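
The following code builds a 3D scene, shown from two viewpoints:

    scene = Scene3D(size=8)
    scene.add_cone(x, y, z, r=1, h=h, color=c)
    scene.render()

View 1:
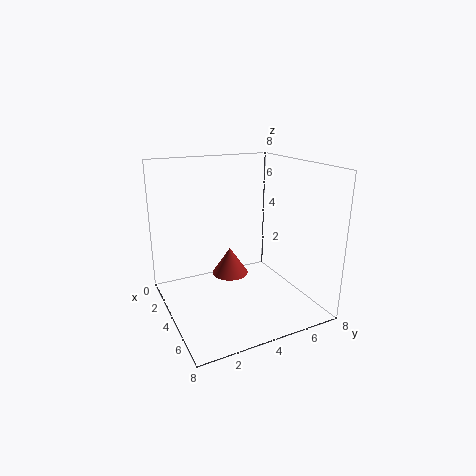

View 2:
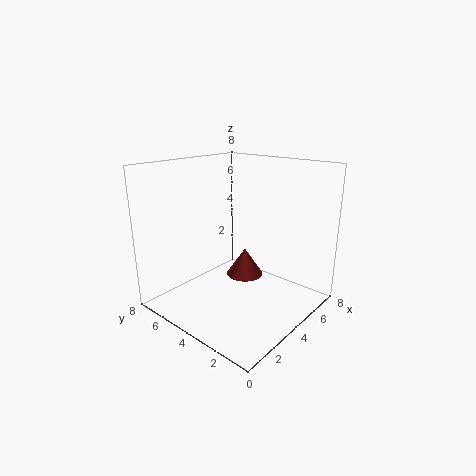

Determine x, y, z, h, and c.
x = 4, y = 3.5, z = 2, h = 1.5, c = 'brown'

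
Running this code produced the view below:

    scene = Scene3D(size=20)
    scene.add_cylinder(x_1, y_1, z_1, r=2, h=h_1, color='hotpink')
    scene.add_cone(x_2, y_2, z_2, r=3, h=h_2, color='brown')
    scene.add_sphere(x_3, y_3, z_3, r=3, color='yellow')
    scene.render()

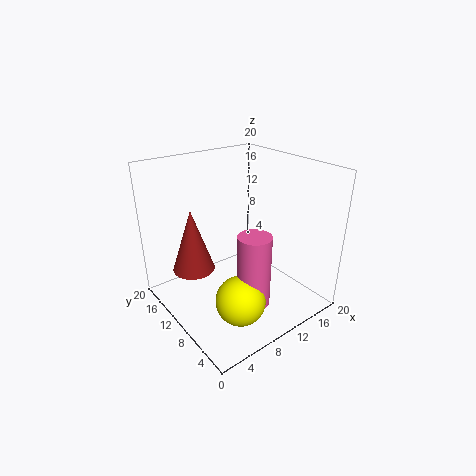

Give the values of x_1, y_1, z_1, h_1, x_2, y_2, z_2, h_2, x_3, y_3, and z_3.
x_1 = 7, y_1 = 3, z_1 = 5, h_1 = 9, x_2 = 5, y_2 = 14, z_2 = 5, h_2 = 9, x_3 = 5, y_3 = 3, z_3 = 6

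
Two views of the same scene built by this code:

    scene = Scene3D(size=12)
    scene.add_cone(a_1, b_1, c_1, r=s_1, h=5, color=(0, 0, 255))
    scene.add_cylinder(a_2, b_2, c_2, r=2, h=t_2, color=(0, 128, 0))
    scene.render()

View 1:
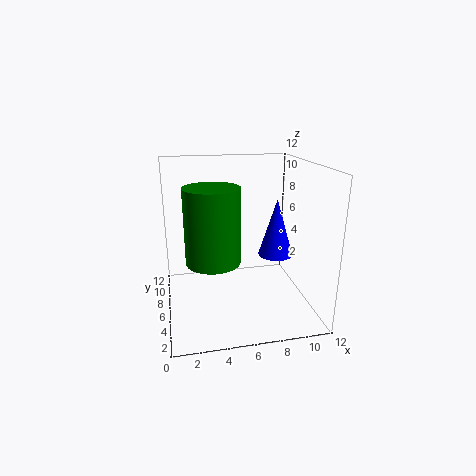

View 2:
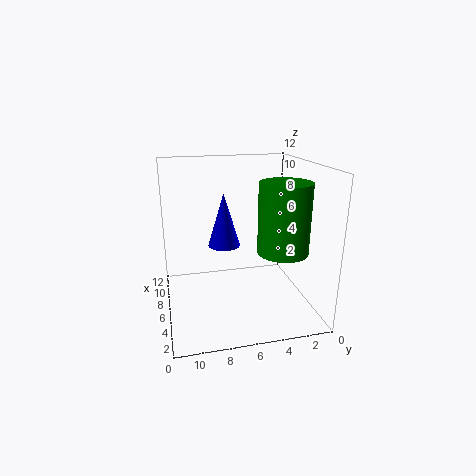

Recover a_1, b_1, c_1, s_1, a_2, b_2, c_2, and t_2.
a_1 = 9.5, b_1 = 6.5, c_1 = 4, s_1 = 1.5, a_2 = 3.5, b_2 = 3, c_2 = 5.5, t_2 = 5.5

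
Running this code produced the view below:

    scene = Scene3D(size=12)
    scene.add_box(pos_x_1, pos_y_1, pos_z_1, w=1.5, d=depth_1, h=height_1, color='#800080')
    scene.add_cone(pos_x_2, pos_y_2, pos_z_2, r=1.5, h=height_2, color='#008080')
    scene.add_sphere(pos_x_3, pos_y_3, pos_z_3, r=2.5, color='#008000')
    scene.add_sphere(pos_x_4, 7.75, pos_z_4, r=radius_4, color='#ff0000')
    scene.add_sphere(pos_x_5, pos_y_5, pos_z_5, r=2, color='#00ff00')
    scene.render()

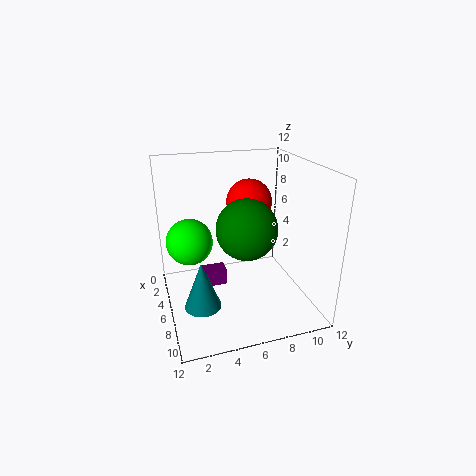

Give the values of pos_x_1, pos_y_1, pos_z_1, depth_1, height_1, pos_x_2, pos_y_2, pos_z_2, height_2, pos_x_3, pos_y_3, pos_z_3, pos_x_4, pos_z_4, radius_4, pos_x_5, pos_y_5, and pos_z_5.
pos_x_1 = 2.75
pos_y_1 = 3.25
pos_z_1 = 0.5
depth_1 = 2.25
height_1 = 1.5
pos_x_2 = 7.5
pos_y_2 = 2.5
pos_z_2 = 1
height_2 = 4
pos_x_3 = 6.75
pos_y_3 = 6.5
pos_z_3 = 7
pos_x_4 = 3.75
pos_z_4 = 8.25
radius_4 = 2
pos_x_5 = 4
pos_y_5 = 2.25
pos_z_5 = 5.25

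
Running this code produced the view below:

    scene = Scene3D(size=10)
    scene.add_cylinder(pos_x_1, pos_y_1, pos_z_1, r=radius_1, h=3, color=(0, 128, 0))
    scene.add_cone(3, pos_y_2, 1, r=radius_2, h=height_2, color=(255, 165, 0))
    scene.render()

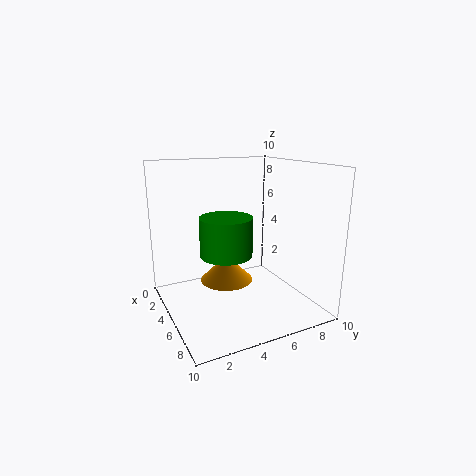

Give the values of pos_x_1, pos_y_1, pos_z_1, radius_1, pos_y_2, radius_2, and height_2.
pos_x_1 = 3
pos_y_1 = 5
pos_z_1 = 3
radius_1 = 2
pos_y_2 = 5
radius_2 = 2
height_2 = 2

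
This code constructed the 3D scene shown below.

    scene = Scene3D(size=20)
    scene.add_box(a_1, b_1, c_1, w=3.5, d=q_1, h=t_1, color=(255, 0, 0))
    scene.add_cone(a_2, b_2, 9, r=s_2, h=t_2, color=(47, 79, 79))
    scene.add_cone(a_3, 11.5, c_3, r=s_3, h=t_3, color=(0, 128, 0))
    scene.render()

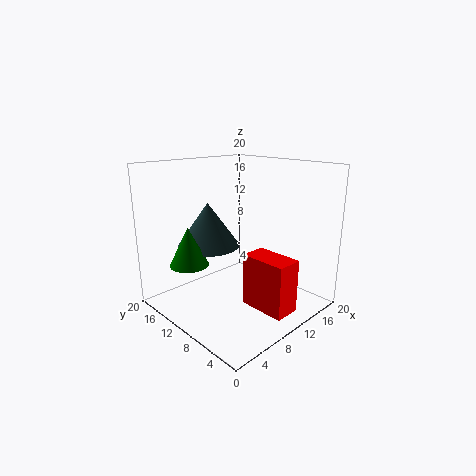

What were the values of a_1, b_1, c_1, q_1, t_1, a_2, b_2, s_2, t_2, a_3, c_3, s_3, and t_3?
a_1 = 8, b_1 = 0.75, c_1 = 2, q_1 = 6.25, t_1 = 7, a_2 = 7, b_2 = 12.75, s_2 = 4.25, t_2 = 6, a_3 = 2.75, c_3 = 7.75, s_3 = 2.5, t_3 = 5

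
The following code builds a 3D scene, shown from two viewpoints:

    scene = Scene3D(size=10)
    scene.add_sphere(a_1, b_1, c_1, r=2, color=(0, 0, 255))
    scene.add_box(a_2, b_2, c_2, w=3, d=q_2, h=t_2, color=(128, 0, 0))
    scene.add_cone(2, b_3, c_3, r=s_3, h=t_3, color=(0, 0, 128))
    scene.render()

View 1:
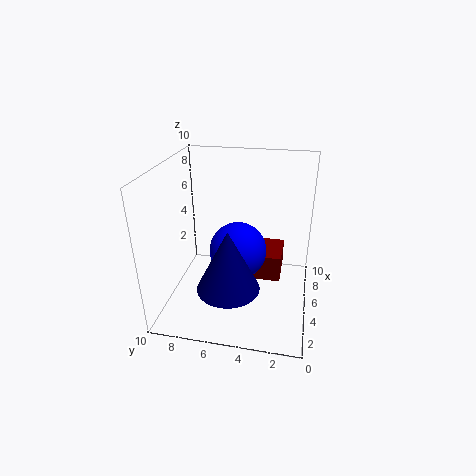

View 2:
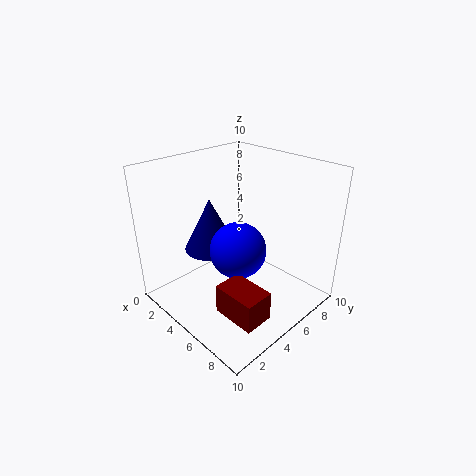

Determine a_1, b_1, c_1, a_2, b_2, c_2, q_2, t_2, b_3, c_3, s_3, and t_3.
a_1 = 5; b_1 = 5; c_1 = 4; a_2 = 6; b_2 = 2; c_2 = 1; q_2 = 2; t_2 = 2; b_3 = 5; c_3 = 3; s_3 = 2; t_3 = 4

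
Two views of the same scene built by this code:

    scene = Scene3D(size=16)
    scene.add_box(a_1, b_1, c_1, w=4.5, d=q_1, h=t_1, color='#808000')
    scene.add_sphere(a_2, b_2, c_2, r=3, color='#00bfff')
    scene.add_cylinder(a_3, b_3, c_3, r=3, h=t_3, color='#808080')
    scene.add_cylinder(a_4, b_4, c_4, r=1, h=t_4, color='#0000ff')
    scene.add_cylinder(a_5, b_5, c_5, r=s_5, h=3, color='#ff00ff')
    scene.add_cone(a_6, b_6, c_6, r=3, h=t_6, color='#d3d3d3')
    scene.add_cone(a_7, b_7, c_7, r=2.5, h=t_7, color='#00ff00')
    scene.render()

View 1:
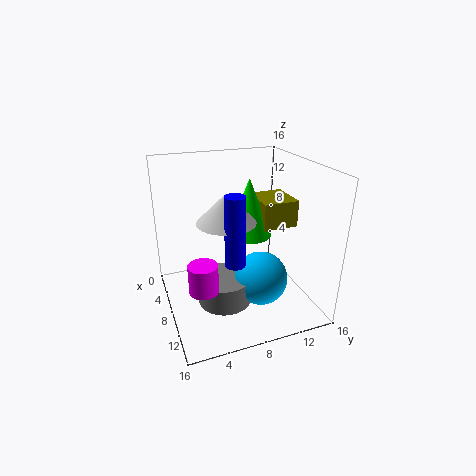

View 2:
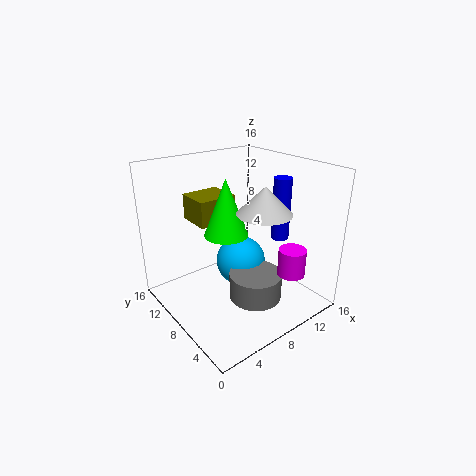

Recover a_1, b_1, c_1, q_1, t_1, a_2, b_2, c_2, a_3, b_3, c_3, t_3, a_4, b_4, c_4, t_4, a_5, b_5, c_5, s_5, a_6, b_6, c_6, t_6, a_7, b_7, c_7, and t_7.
a_1 = 5; b_1 = 10.5; c_1 = 9; q_1 = 4; t_1 = 3; a_2 = 10; b_2 = 10; c_2 = 3.5; a_3 = 9; b_3 = 6; c_3 = 1; t_3 = 3; a_4 = 12.5; b_4 = 6; c_4 = 7.5; t_4 = 7; a_5 = 11.5; b_5 = 3; c_5 = 4.5; s_5 = 1.5; a_6 = 10; b_6 = 6; c_6 = 11; t_6 = 3; a_7 = 7.5; b_7 = 9.5; c_7 = 8; t_7 = 6.5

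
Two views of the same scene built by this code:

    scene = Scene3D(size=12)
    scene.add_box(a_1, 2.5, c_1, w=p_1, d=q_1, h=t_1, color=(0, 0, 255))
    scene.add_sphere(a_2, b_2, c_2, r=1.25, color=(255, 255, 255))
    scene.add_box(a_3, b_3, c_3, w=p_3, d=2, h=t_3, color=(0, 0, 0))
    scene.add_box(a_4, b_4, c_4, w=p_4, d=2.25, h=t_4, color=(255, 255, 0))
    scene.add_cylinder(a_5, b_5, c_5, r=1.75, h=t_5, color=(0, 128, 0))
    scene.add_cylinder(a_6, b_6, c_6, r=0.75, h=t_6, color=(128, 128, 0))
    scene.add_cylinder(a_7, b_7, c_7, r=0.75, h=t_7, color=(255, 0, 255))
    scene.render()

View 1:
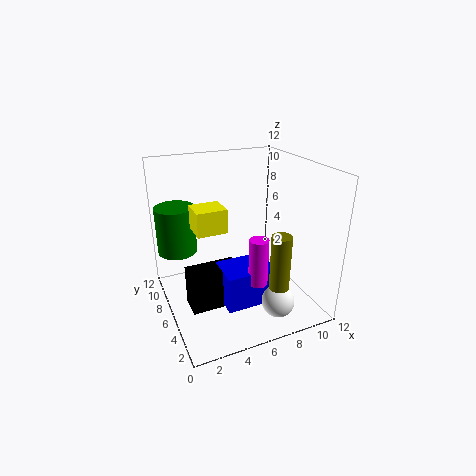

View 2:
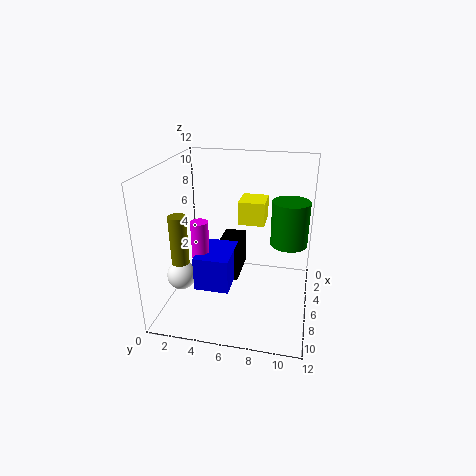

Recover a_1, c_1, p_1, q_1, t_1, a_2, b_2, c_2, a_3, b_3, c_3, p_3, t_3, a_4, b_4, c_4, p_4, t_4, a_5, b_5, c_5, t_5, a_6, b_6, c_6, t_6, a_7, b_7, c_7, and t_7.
a_1 = 3.75; c_1 = 1.5; p_1 = 4; q_1 = 3; t_1 = 3; a_2 = 7.25; b_2 = 1.25; c_2 = 2.5; a_3 = 1.25; b_3 = 3.75; c_3 = 1.25; p_3 = 4; t_3 = 3.25; a_4 = 2.5; b_4 = 5.75; c_4 = 6.75; p_4 = 2.5; t_4 = 2; a_5 = 1.75; b_5 = 10; c_5 = 3.75; t_5 = 4.25; a_6 = 7.25; b_6 = 1.25; c_6 = 3.75; t_6 = 4.25; a_7 = 6.25; b_7 = 2.75; c_7 = 3.5; t_7 = 3.75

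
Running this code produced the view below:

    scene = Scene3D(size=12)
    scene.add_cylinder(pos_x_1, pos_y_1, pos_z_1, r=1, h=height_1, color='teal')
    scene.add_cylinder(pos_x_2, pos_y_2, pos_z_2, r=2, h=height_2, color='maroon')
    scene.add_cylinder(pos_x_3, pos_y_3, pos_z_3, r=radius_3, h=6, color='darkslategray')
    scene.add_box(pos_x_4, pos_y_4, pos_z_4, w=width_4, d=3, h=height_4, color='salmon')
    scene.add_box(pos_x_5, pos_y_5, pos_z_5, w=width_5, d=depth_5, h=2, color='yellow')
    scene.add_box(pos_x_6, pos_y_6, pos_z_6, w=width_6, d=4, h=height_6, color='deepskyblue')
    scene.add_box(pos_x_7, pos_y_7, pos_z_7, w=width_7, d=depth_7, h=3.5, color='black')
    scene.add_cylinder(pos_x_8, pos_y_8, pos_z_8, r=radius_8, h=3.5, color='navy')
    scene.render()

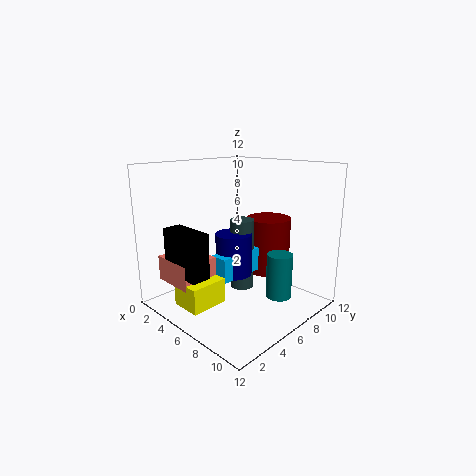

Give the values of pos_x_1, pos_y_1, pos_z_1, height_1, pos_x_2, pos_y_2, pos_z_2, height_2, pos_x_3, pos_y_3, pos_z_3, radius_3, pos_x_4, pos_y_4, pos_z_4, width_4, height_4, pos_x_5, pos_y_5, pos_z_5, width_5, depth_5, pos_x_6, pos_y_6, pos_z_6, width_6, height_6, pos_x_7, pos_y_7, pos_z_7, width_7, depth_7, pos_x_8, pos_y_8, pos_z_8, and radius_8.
pos_x_1 = 10, pos_y_1 = 6.5, pos_z_1 = 2, height_1 = 3.5, pos_x_2 = 6, pos_y_2 = 10, pos_z_2 = 2, height_2 = 5, pos_x_3 = 6, pos_y_3 = 6.5, pos_z_3 = 1.5, radius_3 = 1, pos_x_4 = 2.5, pos_y_4 = 0.5, pos_z_4 = 3, width_4 = 3.5, height_4 = 2, pos_x_5 = 4.5, pos_y_5 = 0.5, pos_z_5 = 1.5, width_5 = 2.5, depth_5 = 3, pos_x_6 = 5.5, pos_y_6 = 3.5, pos_z_6 = 3, width_6 = 1.5, height_6 = 2, pos_x_7 = 3.5, pos_y_7 = 0.5, pos_z_7 = 4, width_7 = 3.5, depth_7 = 1.5, pos_x_8 = 6, pos_y_8 = 5.5, pos_z_8 = 3, radius_8 = 1.5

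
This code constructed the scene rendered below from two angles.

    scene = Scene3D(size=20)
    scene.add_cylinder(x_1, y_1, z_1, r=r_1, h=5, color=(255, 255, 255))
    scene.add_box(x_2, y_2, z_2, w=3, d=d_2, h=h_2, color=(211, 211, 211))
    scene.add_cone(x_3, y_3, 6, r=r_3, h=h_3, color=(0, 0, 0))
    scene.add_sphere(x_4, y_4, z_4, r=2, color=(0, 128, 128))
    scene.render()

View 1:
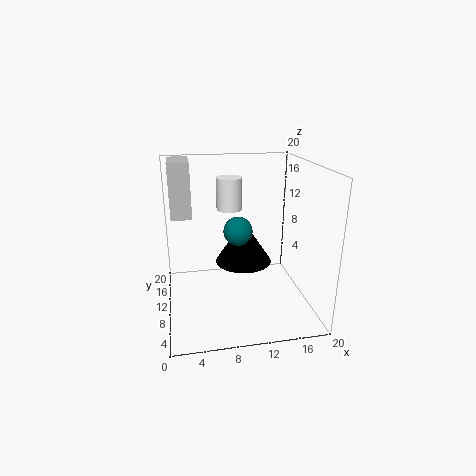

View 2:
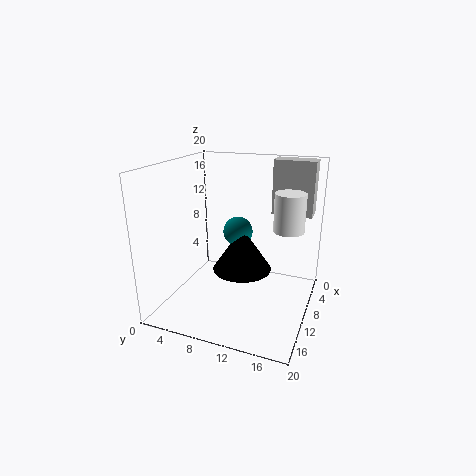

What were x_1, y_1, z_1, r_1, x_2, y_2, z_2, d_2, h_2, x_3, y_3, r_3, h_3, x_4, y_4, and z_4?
x_1 = 10
y_1 = 17
z_1 = 12
r_1 = 2
x_2 = 1
y_2 = 13
z_2 = 12
d_2 = 6
h_2 = 8
x_3 = 11
y_3 = 11
r_3 = 4
h_3 = 6
x_4 = 10
y_4 = 10
z_4 = 11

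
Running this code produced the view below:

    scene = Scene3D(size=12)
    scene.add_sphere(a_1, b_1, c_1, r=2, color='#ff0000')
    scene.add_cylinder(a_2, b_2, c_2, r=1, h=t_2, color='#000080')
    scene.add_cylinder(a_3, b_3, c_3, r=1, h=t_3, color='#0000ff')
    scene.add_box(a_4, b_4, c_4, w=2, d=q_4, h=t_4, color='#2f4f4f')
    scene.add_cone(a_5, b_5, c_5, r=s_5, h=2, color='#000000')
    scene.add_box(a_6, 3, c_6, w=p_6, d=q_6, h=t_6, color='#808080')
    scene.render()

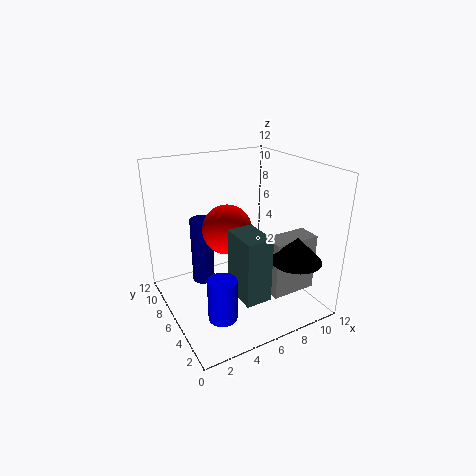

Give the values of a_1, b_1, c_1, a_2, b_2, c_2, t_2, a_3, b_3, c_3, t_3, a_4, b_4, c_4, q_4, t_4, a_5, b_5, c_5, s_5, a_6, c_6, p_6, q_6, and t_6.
a_1 = 5
b_1 = 6
c_1 = 7
a_2 = 4
b_2 = 9
c_2 = 1
t_2 = 6
a_3 = 2
b_3 = 1
c_3 = 3
t_3 = 3
a_4 = 4
b_4 = 1
c_4 = 3
q_4 = 3
t_4 = 5
a_5 = 9
b_5 = 2
c_5 = 5
s_5 = 2
a_6 = 8
c_6 = 1
p_6 = 4
q_6 = 2
t_6 = 5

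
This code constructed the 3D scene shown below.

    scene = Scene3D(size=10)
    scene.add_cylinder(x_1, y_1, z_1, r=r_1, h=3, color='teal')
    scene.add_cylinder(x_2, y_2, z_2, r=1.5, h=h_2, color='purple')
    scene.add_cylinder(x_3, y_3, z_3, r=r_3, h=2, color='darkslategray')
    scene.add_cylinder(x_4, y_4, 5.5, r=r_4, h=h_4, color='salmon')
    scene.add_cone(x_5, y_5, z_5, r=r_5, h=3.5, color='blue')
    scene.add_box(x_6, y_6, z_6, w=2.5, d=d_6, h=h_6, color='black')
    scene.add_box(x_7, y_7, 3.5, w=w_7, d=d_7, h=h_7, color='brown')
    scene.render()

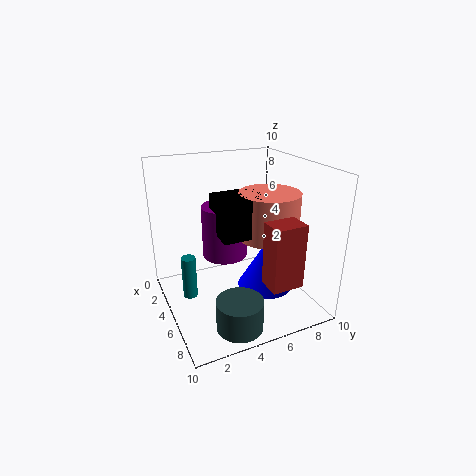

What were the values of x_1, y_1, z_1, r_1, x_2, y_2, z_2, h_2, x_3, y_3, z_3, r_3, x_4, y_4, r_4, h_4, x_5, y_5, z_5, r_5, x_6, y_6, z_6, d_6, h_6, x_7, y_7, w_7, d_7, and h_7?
x_1 = 4.5, y_1 = 1.5, z_1 = 1, r_1 = 0.5, x_2 = 5, y_2 = 4, z_2 = 4, h_2 = 3.5, x_3 = 8.5, y_3 = 3.5, z_3 = 0.5, r_3 = 1.5, x_4 = 6.5, y_4 = 6.5, r_4 = 2, h_4 = 3, x_5 = 5.5, y_5 = 7, z_5 = 1, r_5 = 2, x_6 = 5, y_6 = 3, z_6 = 6, d_6 = 3, h_6 = 2.5, x_7 = 8.5, y_7 = 5, w_7 = 1.5, d_7 = 2, h_7 = 4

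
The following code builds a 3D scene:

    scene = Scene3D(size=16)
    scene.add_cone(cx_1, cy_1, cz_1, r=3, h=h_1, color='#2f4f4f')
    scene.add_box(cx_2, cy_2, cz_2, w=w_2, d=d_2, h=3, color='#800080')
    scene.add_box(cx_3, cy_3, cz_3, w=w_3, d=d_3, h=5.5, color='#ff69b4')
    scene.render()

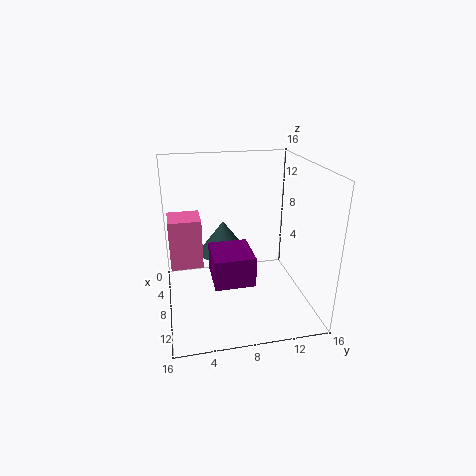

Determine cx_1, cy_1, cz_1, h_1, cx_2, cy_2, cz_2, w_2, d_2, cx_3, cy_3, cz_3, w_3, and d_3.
cx_1 = 4
cy_1 = 7
cz_1 = 4.5
h_1 = 4
cx_2 = 9.5
cy_2 = 4.5
cz_2 = 5.5
w_2 = 4.5
d_2 = 4
cx_3 = 5
cy_3 = 0.5
cz_3 = 5
w_3 = 3.5
d_3 = 3.5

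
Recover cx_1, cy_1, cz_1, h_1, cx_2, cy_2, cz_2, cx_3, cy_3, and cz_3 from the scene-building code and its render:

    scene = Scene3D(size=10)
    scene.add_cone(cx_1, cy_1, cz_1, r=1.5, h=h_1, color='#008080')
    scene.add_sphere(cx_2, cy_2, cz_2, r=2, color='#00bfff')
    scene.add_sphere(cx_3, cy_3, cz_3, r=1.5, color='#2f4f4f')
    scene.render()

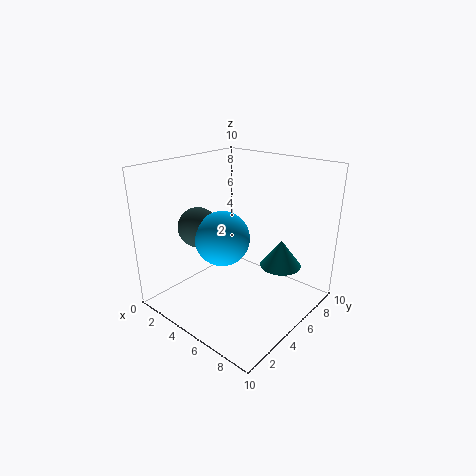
cx_1 = 7, cy_1 = 7.5, cz_1 = 2.5, h_1 = 2, cx_2 = 3.5, cy_2 = 5, cz_2 = 4.5, cx_3 = 1.5, cy_3 = 4.5, cz_3 = 5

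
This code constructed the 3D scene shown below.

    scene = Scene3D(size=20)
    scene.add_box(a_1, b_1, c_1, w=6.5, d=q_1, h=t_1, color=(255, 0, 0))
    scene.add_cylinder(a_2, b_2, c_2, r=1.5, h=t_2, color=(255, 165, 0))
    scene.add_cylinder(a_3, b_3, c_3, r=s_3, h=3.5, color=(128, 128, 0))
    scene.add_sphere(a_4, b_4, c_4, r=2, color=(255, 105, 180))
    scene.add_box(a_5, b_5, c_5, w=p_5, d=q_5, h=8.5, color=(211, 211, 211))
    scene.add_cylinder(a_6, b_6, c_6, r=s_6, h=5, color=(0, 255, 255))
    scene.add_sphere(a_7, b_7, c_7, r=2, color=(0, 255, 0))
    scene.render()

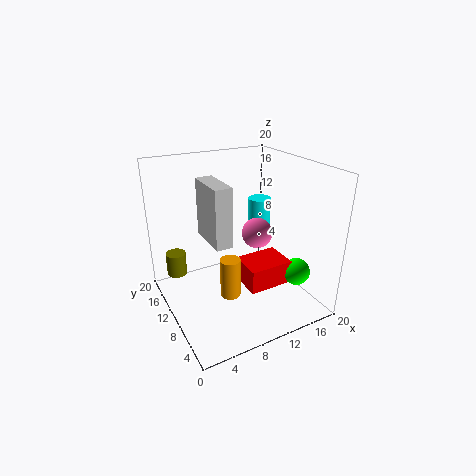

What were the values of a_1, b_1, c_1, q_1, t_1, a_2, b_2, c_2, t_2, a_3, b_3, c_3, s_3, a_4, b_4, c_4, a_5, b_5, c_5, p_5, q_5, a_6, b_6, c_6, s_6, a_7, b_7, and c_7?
a_1 = 10.5; b_1 = 6.5; c_1 = 2.5; q_1 = 5; t_1 = 3.5; a_2 = 9; b_2 = 10.5; c_2 = 0.5; t_2 = 6; a_3 = 3; b_3 = 17; c_3 = 2.5; s_3 = 1.5; a_4 = 11.5; b_4 = 7.5; c_4 = 11.5; a_5 = 6.5; b_5 = 9.5; c_5 = 9; p_5 = 2.5; q_5 = 6.5; a_6 = 13; b_6 = 9.5; c_6 = 10.5; s_6 = 1.5; a_7 = 18; b_7 = 6.5; c_7 = 4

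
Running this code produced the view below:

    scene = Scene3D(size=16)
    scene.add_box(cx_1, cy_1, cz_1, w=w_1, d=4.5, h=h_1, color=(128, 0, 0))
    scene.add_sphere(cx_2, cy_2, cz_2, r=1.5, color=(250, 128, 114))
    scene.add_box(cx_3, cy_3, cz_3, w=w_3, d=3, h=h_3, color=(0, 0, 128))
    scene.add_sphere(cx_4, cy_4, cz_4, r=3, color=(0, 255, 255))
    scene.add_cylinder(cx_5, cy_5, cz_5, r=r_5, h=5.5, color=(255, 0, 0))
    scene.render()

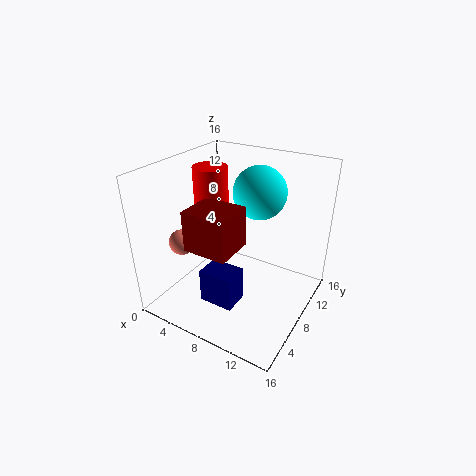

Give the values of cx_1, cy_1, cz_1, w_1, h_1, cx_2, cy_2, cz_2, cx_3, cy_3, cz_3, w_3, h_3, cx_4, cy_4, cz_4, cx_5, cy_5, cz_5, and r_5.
cx_1 = 4, cy_1 = 3.5, cz_1 = 7.5, w_1 = 5, h_1 = 4.5, cx_2 = 1.5, cy_2 = 6, cz_2 = 6.5, cx_3 = 5, cy_3 = 4.5, cz_3 = 0.5, w_3 = 4, h_3 = 4, cx_4 = 9, cy_4 = 11, cz_4 = 12.5, cx_5 = 3.5, cy_5 = 9.5, cz_5 = 9.5, r_5 = 2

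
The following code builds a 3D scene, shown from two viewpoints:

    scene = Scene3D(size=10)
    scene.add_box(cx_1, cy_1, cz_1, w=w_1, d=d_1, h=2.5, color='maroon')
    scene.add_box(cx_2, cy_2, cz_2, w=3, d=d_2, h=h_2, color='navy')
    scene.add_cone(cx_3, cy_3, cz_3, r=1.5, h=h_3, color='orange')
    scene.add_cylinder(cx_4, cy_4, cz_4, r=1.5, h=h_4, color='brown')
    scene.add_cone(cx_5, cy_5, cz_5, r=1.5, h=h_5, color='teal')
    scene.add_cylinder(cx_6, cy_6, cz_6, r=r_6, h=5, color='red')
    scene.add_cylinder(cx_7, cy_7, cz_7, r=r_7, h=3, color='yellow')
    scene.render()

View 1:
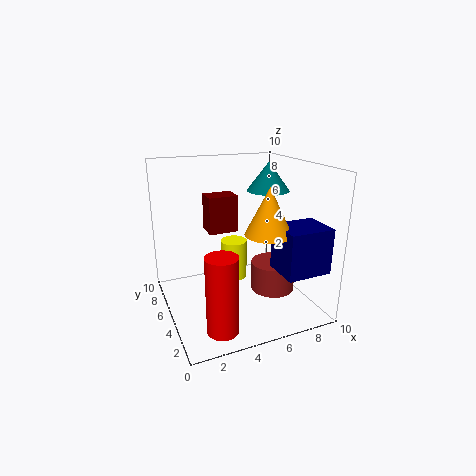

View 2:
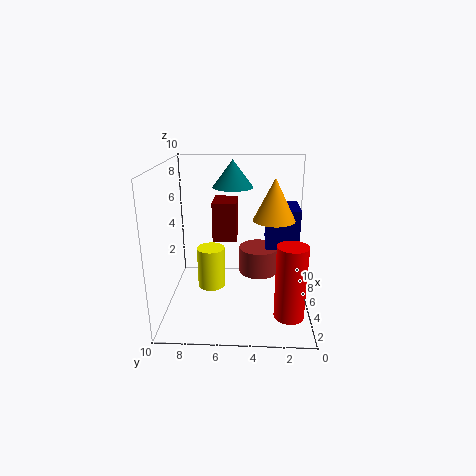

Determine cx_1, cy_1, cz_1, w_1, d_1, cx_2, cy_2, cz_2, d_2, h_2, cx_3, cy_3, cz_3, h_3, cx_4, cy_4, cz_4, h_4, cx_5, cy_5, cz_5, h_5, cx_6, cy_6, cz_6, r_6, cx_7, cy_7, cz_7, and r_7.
cx_1 = 3; cy_1 = 5; cz_1 = 5.5; w_1 = 2; d_1 = 1.5; cx_2 = 6.5; cy_2 = 0.5; cz_2 = 3.5; d_2 = 2.5; h_2 = 3; cx_3 = 6; cy_3 = 2.5; cz_3 = 6; h_3 = 3; cx_4 = 7; cy_4 = 3.5; cz_4 = 1.5; h_4 = 2; cx_5 = 7.5; cy_5 = 5.5; cz_5 = 8; h_5 = 2; cx_6 = 2.5; cy_6 = 1.5; cz_6 = 0.5; r_6 = 1; cx_7 = 5.5; cy_7 = 7; cz_7 = 1; r_7 = 1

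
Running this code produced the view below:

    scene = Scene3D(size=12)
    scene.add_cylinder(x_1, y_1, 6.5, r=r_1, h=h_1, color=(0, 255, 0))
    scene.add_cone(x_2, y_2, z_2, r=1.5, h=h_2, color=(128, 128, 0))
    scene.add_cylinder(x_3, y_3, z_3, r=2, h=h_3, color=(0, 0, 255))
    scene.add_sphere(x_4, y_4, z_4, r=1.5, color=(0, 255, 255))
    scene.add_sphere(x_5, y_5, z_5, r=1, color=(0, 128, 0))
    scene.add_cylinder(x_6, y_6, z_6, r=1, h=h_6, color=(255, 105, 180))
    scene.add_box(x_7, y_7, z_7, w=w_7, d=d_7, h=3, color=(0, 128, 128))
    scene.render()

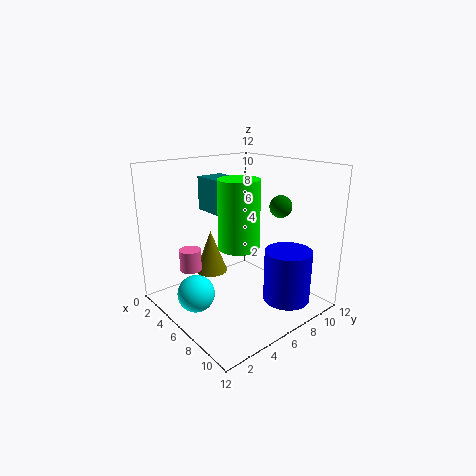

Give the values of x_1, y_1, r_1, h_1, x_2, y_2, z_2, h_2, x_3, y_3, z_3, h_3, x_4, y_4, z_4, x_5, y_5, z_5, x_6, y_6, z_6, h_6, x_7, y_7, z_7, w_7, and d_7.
x_1 = 8.5, y_1 = 4, r_1 = 1.5, h_1 = 5, x_2 = 2, y_2 = 6, z_2 = 1.5, h_2 = 4, x_3 = 9, y_3 = 9, z_3 = 0.5, h_3 = 4.5, x_4 = 5.5, y_4 = 2, z_4 = 2, x_5 = 6.5, y_5 = 10.5, z_5 = 8, x_6 = 1.5, y_6 = 4, z_6 = 2, h_6 = 2, x_7 = 1, y_7 = 5.5, z_7 = 7.5, w_7 = 4, d_7 = 2.5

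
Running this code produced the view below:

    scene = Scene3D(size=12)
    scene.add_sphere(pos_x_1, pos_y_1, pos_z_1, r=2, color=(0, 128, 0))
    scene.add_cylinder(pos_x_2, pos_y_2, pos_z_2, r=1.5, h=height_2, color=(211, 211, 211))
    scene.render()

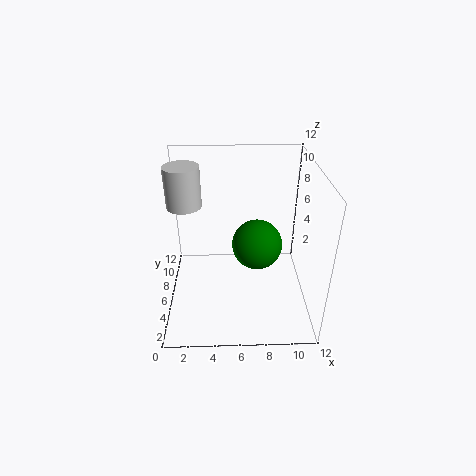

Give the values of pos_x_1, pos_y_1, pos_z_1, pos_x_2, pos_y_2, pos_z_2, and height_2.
pos_x_1 = 7.5; pos_y_1 = 5; pos_z_1 = 6; pos_x_2 = 1.5; pos_y_2 = 8; pos_z_2 = 8; height_2 = 3.5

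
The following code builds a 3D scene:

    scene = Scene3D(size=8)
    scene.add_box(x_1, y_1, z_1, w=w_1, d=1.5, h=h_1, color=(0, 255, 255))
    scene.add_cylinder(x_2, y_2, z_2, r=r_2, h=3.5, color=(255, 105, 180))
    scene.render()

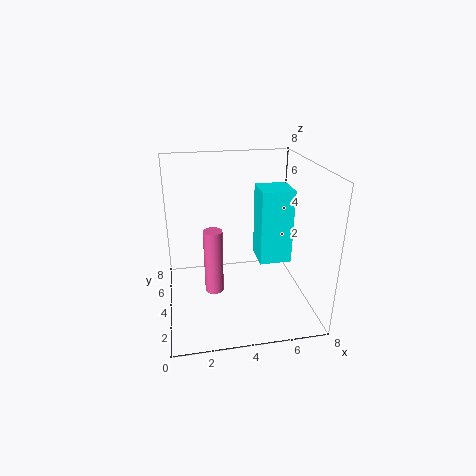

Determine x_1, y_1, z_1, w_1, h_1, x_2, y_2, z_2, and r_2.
x_1 = 4.5; y_1 = 1; z_1 = 4; w_1 = 1.5; h_1 = 3.5; x_2 = 2.5; y_2 = 3; z_2 = 1.5; r_2 = 0.5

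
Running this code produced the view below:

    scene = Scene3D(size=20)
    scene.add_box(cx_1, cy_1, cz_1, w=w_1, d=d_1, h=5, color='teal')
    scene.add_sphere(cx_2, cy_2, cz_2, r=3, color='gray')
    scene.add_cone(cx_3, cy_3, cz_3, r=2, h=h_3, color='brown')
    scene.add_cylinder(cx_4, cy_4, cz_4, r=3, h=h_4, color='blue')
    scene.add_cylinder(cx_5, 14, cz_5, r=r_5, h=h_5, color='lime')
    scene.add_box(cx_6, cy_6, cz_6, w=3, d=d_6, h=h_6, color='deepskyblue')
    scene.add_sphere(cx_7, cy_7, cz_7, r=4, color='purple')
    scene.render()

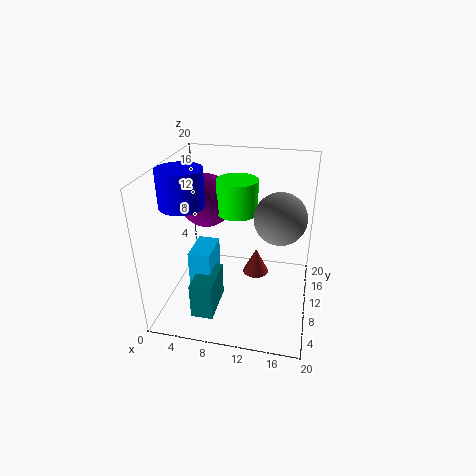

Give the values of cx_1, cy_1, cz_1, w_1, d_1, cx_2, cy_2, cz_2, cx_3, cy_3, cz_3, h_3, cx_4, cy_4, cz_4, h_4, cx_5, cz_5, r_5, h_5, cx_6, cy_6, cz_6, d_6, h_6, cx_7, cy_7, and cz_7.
cx_1 = 5; cy_1 = 3; cz_1 = 1; w_1 = 3; d_1 = 6; cx_2 = 16; cy_2 = 5; cz_2 = 16; cx_3 = 12; cy_3 = 14; cz_3 = 2; h_3 = 4; cx_4 = 3; cy_4 = 8; cz_4 = 15; h_4 = 5; cx_5 = 9; cz_5 = 12; r_5 = 3; h_5 = 5; cx_6 = 4; cy_6 = 6; cz_6 = 2; d_6 = 5; h_6 = 7; cx_7 = 4; cy_7 = 15; cz_7 = 13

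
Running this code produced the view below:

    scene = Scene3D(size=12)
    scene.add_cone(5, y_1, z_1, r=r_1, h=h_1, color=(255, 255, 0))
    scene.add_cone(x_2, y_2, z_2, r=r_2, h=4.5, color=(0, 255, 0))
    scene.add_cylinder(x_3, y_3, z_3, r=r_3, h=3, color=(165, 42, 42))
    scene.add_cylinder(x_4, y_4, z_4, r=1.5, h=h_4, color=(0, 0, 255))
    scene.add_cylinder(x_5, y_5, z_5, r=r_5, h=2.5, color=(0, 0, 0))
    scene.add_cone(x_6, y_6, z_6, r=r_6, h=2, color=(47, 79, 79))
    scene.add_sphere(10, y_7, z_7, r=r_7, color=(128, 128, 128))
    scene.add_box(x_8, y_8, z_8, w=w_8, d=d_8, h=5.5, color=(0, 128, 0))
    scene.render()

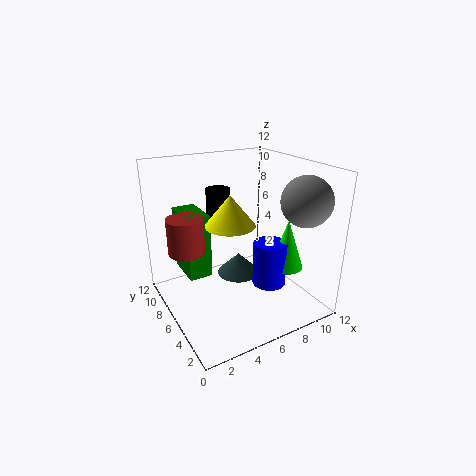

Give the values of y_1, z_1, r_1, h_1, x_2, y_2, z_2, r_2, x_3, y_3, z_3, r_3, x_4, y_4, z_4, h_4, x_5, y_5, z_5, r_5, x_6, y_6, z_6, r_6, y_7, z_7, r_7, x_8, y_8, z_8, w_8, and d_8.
y_1 = 5.5; z_1 = 7.5; r_1 = 2; h_1 = 2.5; x_2 = 10.5; y_2 = 5; z_2 = 2.5; r_2 = 1.5; x_3 = 2; y_3 = 7.5; z_3 = 5; r_3 = 1.5; x_4 = 9; y_4 = 5.5; z_4 = 1; h_4 = 4; x_5 = 5; y_5 = 7.5; z_5 = 7.5; r_5 = 1; x_6 = 7.5; y_6 = 8.5; z_6 = 1; r_6 = 2; y_7 = 2.5; z_7 = 9.5; r_7 = 2; x_8 = 2; y_8 = 7; z_8 = 2.5; w_8 = 2; d_8 = 3.5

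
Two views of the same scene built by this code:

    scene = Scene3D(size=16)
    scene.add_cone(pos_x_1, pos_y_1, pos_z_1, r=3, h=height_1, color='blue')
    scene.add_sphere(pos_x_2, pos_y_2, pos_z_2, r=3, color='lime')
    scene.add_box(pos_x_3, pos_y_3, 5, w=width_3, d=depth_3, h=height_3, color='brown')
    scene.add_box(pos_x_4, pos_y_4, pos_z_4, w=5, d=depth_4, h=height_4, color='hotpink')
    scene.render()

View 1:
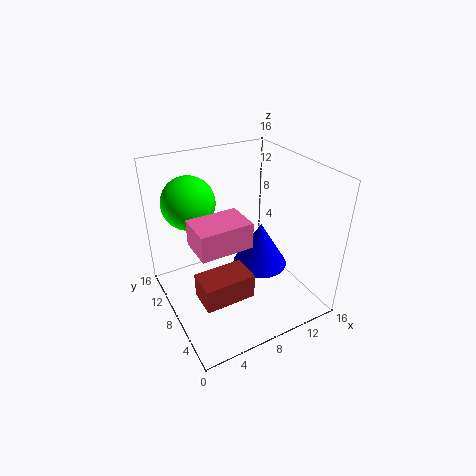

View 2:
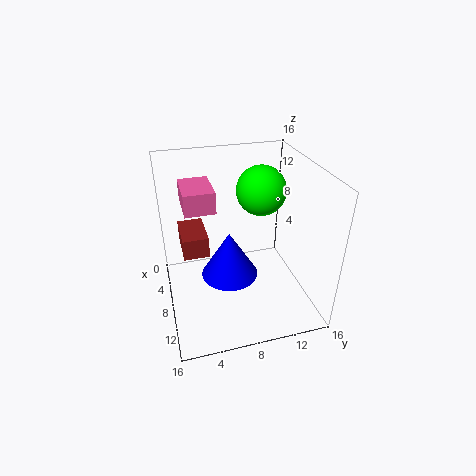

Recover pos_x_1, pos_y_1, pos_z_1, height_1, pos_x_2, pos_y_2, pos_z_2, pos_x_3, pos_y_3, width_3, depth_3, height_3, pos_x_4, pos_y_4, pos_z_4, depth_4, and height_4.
pos_x_1 = 10, pos_y_1 = 6.5, pos_z_1 = 5, height_1 = 5, pos_x_2 = 4, pos_y_2 = 12, pos_z_2 = 11.5, pos_x_3 = 1.5, pos_y_3 = 2, width_3 = 5, depth_3 = 3, height_3 = 2.5, pos_x_4 = 1.5, pos_y_4 = 2.5, pos_z_4 = 10.5, depth_4 = 3.5, height_4 = 2.5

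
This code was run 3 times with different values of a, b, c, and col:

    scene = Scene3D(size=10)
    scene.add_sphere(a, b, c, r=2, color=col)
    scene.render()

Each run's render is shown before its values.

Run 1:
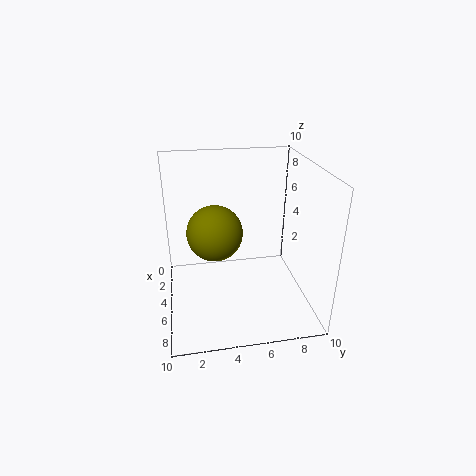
a = 4, b = 3.5, c = 5, col = 'olive'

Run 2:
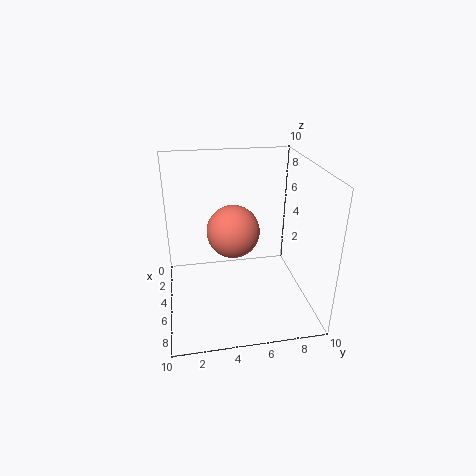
a = 3, b = 5, c = 4.5, col = 'salmon'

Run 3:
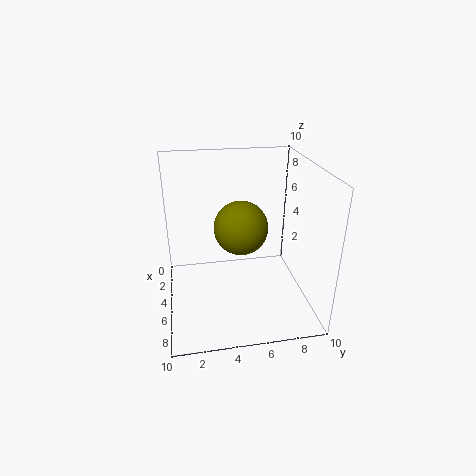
a = 3.5, b = 5.5, c = 5, col = 'olive'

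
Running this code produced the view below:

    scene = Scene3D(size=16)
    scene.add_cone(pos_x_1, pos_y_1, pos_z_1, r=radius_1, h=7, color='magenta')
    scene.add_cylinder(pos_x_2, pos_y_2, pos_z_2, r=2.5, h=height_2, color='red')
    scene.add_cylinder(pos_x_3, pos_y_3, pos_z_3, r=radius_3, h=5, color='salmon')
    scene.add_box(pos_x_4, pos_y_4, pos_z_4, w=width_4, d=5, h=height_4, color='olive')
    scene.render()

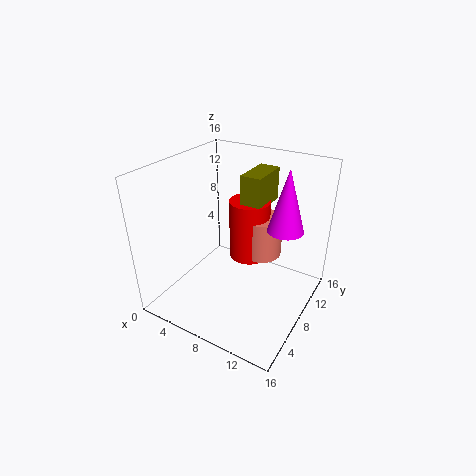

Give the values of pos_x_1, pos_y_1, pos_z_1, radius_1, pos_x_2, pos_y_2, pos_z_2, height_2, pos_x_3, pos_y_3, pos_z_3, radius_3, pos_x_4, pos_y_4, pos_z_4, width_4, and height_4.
pos_x_1 = 12.5
pos_y_1 = 10.5
pos_z_1 = 9
radius_1 = 2
pos_x_2 = 7
pos_y_2 = 12.5
pos_z_2 = 3
height_2 = 7.5
pos_x_3 = 8.5
pos_y_3 = 13
pos_z_3 = 3.5
radius_3 = 2.5
pos_x_4 = 6.5
pos_y_4 = 11
pos_z_4 = 10
width_4 = 2.5
height_4 = 4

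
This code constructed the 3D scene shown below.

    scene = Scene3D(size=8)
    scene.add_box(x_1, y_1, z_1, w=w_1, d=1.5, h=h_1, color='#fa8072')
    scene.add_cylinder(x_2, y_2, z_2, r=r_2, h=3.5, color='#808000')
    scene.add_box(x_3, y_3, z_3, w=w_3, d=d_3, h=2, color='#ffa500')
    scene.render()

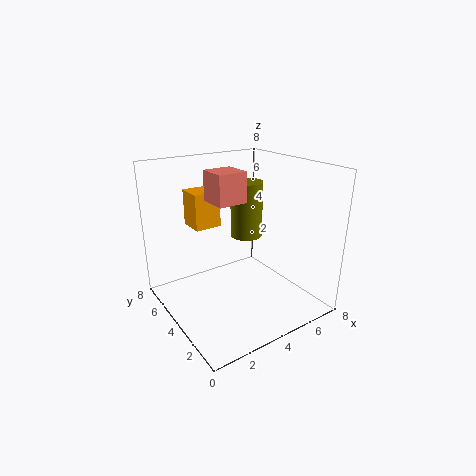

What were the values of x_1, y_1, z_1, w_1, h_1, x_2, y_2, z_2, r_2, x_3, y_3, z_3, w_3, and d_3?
x_1 = 2
y_1 = 2.5
z_1 = 6.5
w_1 = 1.5
h_1 = 1.5
x_2 = 6
y_2 = 6
z_2 = 3
r_2 = 1
x_3 = 2
y_3 = 5
z_3 = 4.5
w_3 = 1.5
d_3 = 1.5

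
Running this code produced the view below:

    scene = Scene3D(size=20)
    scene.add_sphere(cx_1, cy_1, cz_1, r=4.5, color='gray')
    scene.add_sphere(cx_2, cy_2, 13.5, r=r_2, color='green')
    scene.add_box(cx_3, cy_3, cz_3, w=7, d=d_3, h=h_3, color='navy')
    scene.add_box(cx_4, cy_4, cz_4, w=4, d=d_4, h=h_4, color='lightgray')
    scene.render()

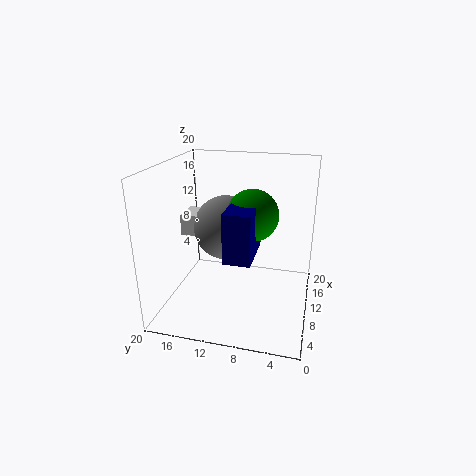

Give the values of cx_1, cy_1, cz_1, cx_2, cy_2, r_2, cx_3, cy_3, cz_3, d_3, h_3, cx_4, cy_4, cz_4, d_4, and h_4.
cx_1 = 11; cy_1 = 12; cz_1 = 11; cx_2 = 10; cy_2 = 8; r_2 = 3.5; cx_3 = 4; cy_3 = 7; cz_3 = 9; d_3 = 3.5; h_3 = 6.5; cx_4 = 9; cy_4 = 14.5; cz_4 = 10; d_4 = 3.5; h_4 = 3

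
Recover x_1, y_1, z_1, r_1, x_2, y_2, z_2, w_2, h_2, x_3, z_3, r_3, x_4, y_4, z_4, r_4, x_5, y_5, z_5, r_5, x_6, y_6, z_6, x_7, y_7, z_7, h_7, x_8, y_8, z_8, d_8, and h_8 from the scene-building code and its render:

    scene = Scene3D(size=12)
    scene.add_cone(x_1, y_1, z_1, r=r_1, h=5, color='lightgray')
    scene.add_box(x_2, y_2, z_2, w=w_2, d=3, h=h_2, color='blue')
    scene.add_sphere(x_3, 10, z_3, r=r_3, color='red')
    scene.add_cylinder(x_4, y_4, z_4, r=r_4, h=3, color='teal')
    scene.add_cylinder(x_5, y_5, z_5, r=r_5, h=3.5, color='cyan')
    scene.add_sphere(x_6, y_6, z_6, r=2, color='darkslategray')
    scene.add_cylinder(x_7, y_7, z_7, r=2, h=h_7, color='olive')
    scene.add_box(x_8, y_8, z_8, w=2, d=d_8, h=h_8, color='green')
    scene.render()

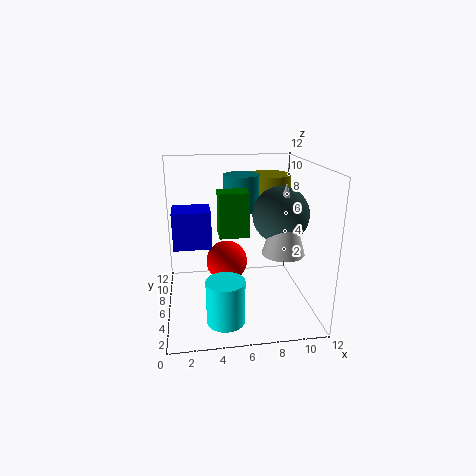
x_1 = 8.5; y_1 = 1.5; z_1 = 6.5; r_1 = 1.5; x_2 = 0.5; y_2 = 8.5; z_2 = 4; w_2 = 3.5; h_2 = 3.5; x_3 = 5.5; z_3 = 2; r_3 = 2; x_4 = 6.5; y_4 = 7.5; z_4 = 8; r_4 = 1.5; x_5 = 4.5; y_5 = 2.5; z_5 = 0.5; r_5 = 1.5; x_6 = 8.5; y_6 = 2.5; z_6 = 9; x_7 = 9.5; y_7 = 10; z_7 = 8.5; h_7 = 2; x_8 = 4; y_8 = 1; z_8 = 8; d_8 = 1.5; h_8 = 3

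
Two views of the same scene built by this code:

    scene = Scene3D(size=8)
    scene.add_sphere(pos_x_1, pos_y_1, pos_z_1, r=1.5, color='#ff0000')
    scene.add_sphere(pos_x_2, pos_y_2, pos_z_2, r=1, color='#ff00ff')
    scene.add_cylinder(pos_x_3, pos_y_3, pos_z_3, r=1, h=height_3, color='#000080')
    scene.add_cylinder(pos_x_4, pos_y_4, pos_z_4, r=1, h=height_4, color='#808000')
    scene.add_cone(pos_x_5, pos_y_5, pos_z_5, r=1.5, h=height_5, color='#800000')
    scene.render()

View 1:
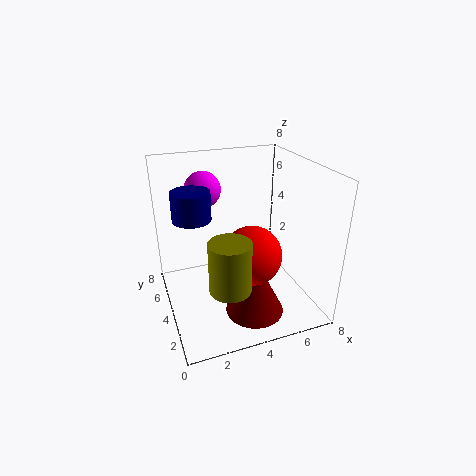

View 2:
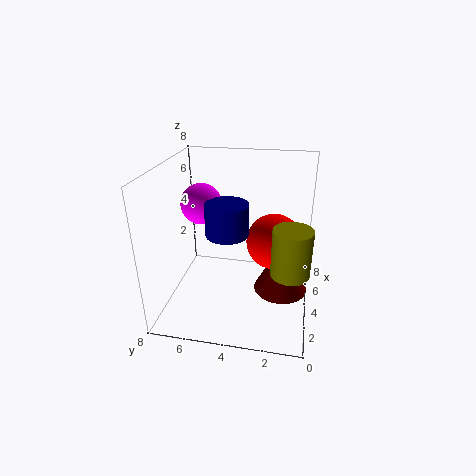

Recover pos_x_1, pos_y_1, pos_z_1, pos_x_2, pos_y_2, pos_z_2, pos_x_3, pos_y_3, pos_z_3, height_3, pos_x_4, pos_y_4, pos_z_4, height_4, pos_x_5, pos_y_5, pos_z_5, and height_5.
pos_x_1 = 4
pos_y_1 = 2
pos_z_1 = 4
pos_x_2 = 2.5
pos_y_2 = 5.5
pos_z_2 = 6.5
pos_x_3 = 1.5
pos_y_3 = 4
pos_z_3 = 5.5
height_3 = 1.5
pos_x_4 = 2.5
pos_y_4 = 1
pos_z_4 = 3
height_4 = 2.5
pos_x_5 = 4
pos_y_5 = 1.5
pos_z_5 = 1
height_5 = 3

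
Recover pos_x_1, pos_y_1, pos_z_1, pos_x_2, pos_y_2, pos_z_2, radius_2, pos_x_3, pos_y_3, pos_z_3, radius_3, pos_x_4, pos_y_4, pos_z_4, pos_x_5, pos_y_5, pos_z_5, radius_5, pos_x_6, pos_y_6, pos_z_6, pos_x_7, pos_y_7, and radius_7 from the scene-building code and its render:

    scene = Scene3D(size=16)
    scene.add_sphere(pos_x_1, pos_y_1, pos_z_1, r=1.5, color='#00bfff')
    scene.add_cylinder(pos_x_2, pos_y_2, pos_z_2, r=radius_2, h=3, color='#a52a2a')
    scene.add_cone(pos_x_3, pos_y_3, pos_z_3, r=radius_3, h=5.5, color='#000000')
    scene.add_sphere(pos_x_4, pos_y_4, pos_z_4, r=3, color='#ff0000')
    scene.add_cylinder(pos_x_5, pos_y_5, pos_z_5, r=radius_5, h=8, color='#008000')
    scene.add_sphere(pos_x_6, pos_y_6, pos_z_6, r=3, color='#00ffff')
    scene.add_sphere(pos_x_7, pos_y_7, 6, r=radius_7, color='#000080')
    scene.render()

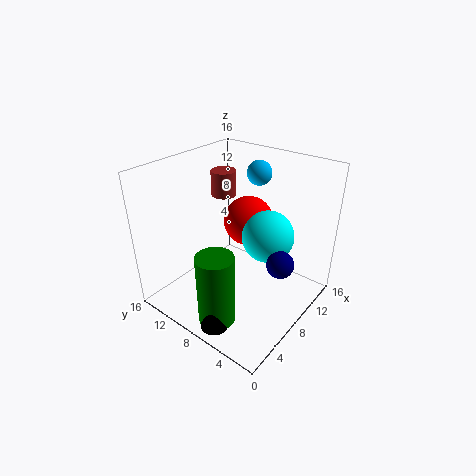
pos_x_1 = 14, pos_y_1 = 9.5, pos_z_1 = 13.5, pos_x_2 = 11, pos_y_2 = 12.5, pos_z_2 = 11, radius_2 = 1.5, pos_x_3 = 2, pos_y_3 = 6.5, pos_z_3 = 0.5, radius_3 = 1.5, pos_x_4 = 12, pos_y_4 = 9.5, pos_z_4 = 8, pos_x_5 = 3, pos_y_5 = 7, pos_z_5 = 0.5, radius_5 = 2, pos_x_6 = 11, pos_y_6 = 6, pos_z_6 = 7.5, pos_x_7 = 9, pos_y_7 = 3, radius_7 = 1.5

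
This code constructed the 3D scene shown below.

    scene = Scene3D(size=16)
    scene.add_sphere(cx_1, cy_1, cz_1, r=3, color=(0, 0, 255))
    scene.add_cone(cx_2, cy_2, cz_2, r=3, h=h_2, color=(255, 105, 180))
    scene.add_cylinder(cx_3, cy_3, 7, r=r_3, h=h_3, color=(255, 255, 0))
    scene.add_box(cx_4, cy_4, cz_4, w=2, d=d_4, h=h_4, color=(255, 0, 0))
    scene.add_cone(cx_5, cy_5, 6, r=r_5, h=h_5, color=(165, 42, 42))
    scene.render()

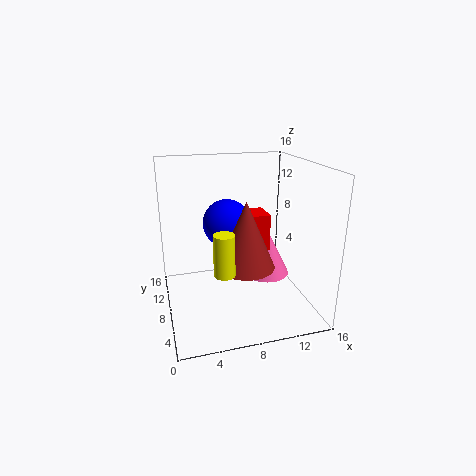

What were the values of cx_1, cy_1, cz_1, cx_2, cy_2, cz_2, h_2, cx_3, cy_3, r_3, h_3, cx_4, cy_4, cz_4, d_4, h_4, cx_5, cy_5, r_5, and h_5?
cx_1 = 8
cy_1 = 13
cz_1 = 8
cx_2 = 13
cy_2 = 12
cz_2 = 1
h_2 = 6
cx_3 = 5
cy_3 = 2
r_3 = 1
h_3 = 4
cx_4 = 9
cy_4 = 6
cz_4 = 7
d_4 = 3
h_4 = 4
cx_5 = 8
cy_5 = 5
r_5 = 3
h_5 = 7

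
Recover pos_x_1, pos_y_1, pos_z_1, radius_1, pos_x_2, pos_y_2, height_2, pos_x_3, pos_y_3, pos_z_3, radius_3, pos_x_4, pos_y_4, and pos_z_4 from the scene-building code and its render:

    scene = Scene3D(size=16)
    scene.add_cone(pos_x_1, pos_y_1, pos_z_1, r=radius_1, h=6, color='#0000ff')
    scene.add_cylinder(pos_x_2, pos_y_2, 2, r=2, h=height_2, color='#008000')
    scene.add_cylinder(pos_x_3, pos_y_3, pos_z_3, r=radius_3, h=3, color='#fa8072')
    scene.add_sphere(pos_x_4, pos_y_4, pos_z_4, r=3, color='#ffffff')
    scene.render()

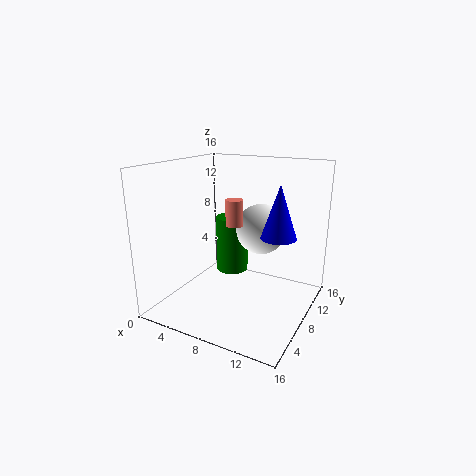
pos_x_1 = 12
pos_y_1 = 10
pos_z_1 = 8
radius_1 = 2
pos_x_2 = 5
pos_y_2 = 12
height_2 = 7
pos_x_3 = 7
pos_y_3 = 9
pos_z_3 = 9
radius_3 = 1
pos_x_4 = 9
pos_y_4 = 12
pos_z_4 = 8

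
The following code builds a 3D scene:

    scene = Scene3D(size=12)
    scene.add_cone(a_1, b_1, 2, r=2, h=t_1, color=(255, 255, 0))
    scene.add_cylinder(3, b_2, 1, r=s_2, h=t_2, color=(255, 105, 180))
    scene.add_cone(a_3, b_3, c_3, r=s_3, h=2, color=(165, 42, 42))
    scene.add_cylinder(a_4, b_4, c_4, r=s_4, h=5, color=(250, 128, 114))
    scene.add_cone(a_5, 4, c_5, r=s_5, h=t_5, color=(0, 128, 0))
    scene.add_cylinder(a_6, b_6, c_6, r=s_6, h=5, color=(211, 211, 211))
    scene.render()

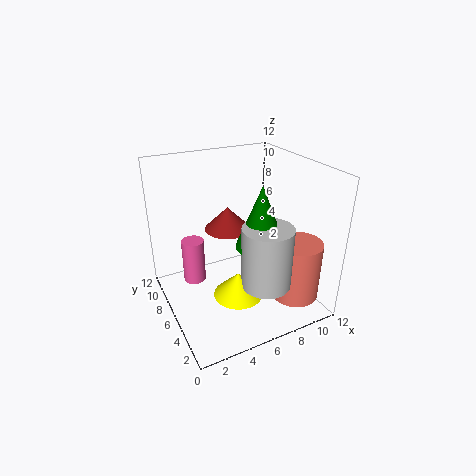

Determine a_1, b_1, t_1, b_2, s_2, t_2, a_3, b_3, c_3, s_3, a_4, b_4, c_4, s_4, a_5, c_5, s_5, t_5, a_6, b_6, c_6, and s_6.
a_1 = 5; b_1 = 4; t_1 = 2; b_2 = 9; s_2 = 1; t_2 = 4; a_3 = 6; b_3 = 8; c_3 = 6; s_3 = 2; a_4 = 10; b_4 = 3; c_4 = 1; s_4 = 2; a_5 = 7; c_5 = 6; s_5 = 2; t_5 = 5; a_6 = 7; b_6 = 3; c_6 = 3; s_6 = 2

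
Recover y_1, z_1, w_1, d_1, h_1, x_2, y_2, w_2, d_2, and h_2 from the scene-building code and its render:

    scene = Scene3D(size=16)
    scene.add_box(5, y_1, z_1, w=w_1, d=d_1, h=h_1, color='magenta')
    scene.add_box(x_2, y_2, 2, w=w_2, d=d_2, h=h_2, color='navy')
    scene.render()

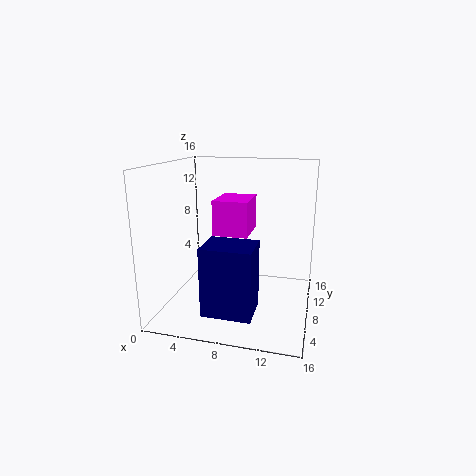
y_1 = 8, z_1 = 8, w_1 = 4, d_1 = 5, h_1 = 4, x_2 = 6, y_2 = 1, w_2 = 5, d_2 = 4, h_2 = 7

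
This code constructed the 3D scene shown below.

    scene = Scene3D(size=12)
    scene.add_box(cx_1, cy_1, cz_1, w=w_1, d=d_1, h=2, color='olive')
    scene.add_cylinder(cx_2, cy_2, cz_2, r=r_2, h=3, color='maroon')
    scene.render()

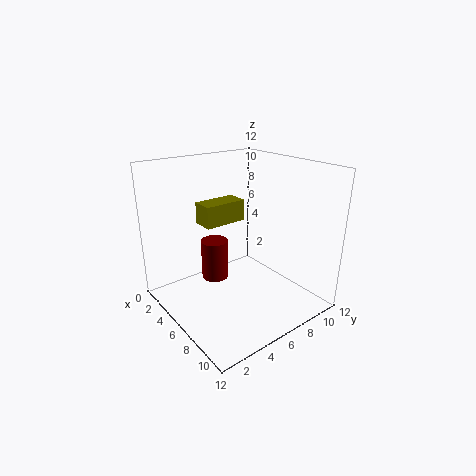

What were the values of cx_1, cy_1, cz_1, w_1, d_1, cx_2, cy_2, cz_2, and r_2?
cx_1 = 1, cy_1 = 5, cz_1 = 6, w_1 = 2, d_1 = 4, cx_2 = 7, cy_2 = 3, cz_2 = 4, r_2 = 1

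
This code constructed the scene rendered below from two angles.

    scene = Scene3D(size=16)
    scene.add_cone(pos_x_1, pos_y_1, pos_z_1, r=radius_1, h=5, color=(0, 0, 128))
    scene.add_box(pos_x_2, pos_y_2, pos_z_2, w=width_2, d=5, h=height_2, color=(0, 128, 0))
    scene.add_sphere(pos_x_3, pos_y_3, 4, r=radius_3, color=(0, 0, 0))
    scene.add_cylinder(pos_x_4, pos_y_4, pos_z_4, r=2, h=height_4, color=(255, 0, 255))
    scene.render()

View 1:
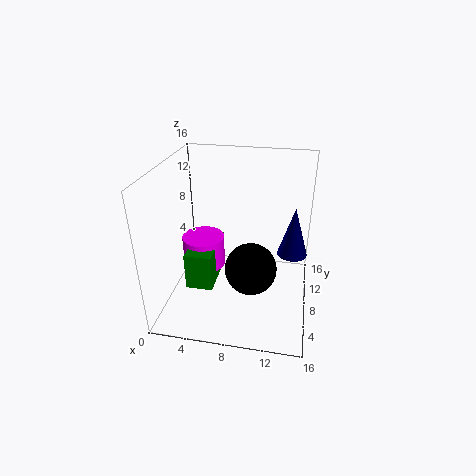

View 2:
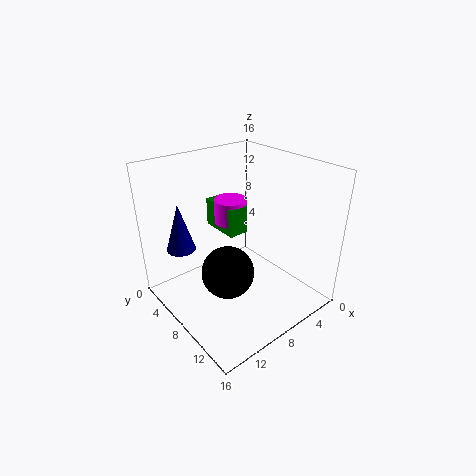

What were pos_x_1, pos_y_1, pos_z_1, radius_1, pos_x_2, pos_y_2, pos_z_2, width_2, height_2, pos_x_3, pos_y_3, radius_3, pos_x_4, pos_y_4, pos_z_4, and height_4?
pos_x_1 = 14
pos_y_1 = 6
pos_z_1 = 8
radius_1 = 1.5
pos_x_2 = 4.5
pos_y_2 = 0.5
pos_z_2 = 6.5
width_2 = 2.5
height_2 = 3.5
pos_x_3 = 9.5
pos_y_3 = 8
radius_3 = 3
pos_x_4 = 5.5
pos_y_4 = 3.5
pos_z_4 = 7.5
height_4 = 3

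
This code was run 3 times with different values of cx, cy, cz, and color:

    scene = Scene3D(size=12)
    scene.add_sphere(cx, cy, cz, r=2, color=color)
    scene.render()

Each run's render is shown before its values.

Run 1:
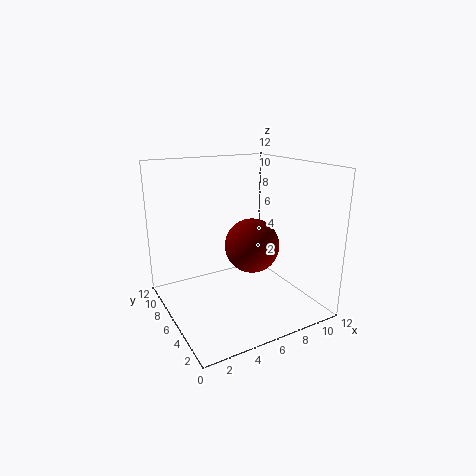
cx = 5.5, cy = 3, cz = 6.5, color = 'maroon'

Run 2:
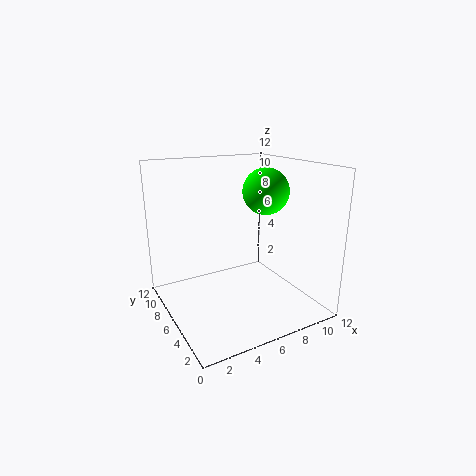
cx = 9, cy = 6.5, cz = 9.5, color = 'lime'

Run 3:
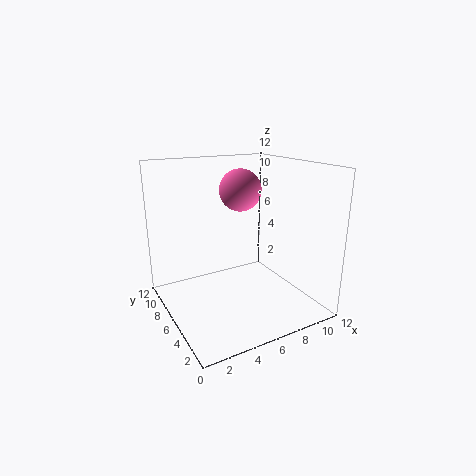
cx = 8.5, cy = 10, cz = 9, color = 'hotpink'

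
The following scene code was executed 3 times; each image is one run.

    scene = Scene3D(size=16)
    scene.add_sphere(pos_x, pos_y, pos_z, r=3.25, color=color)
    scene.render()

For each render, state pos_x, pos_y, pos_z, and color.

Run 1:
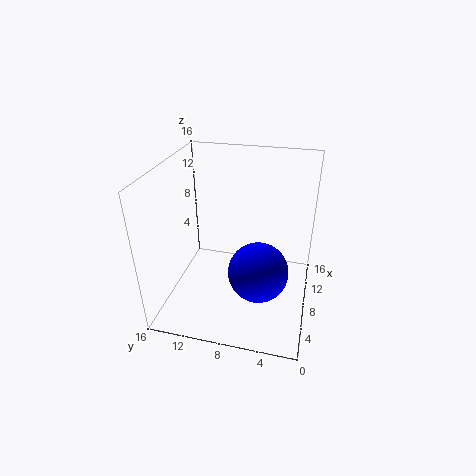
pos_x = 6; pos_y = 5.25; pos_z = 5.25; color = 'blue'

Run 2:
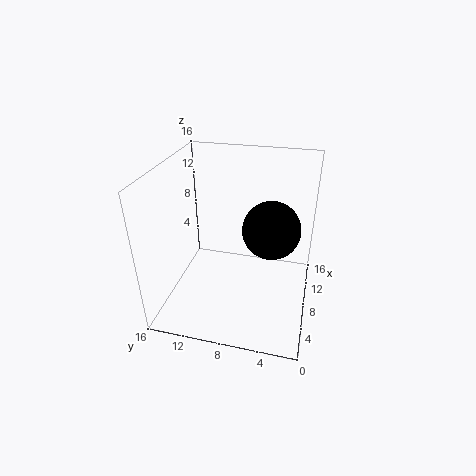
pos_x = 9.25; pos_y = 4.5; pos_z = 8.75; color = 'black'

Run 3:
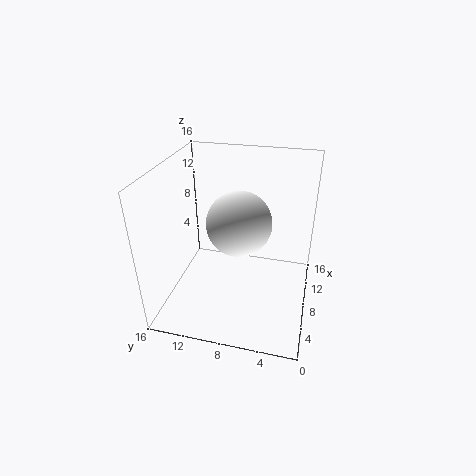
pos_x = 5.5; pos_y = 7.25; pos_z = 11.25; color = 'white'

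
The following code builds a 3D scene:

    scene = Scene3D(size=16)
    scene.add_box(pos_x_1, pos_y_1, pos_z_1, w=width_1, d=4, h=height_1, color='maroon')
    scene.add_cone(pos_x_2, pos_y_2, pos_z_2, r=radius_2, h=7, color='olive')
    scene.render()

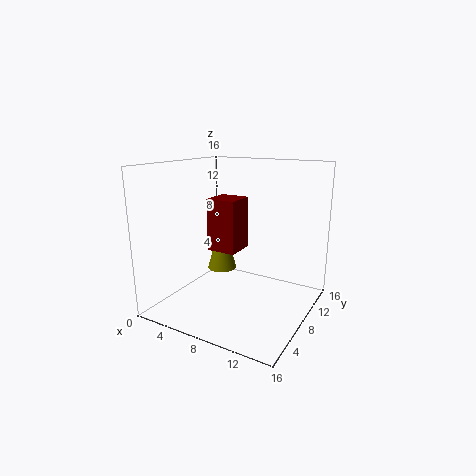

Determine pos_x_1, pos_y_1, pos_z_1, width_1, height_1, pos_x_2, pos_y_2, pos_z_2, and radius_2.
pos_x_1 = 1
pos_y_1 = 12
pos_z_1 = 4
width_1 = 4
height_1 = 7
pos_x_2 = 2
pos_y_2 = 14
pos_z_2 = 1
radius_2 = 2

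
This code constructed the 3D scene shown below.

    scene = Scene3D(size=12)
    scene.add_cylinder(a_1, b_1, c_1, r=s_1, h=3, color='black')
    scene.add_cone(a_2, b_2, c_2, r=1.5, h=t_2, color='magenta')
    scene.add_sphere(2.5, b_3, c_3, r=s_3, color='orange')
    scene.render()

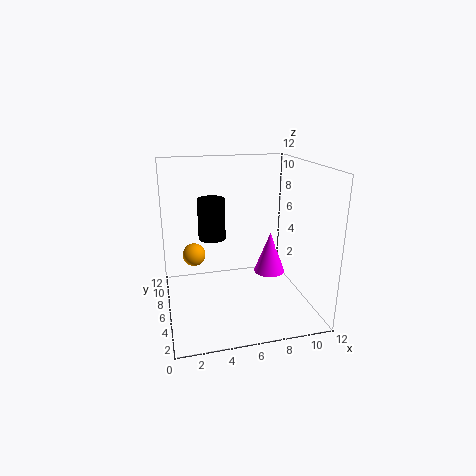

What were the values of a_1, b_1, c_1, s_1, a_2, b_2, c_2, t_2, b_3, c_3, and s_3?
a_1 = 3.5
b_1 = 4
c_1 = 7
s_1 = 1
a_2 = 10
b_2 = 9
c_2 = 1
t_2 = 4
b_3 = 8
c_3 = 4
s_3 = 1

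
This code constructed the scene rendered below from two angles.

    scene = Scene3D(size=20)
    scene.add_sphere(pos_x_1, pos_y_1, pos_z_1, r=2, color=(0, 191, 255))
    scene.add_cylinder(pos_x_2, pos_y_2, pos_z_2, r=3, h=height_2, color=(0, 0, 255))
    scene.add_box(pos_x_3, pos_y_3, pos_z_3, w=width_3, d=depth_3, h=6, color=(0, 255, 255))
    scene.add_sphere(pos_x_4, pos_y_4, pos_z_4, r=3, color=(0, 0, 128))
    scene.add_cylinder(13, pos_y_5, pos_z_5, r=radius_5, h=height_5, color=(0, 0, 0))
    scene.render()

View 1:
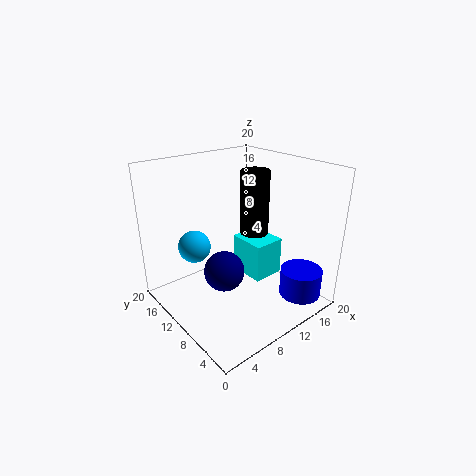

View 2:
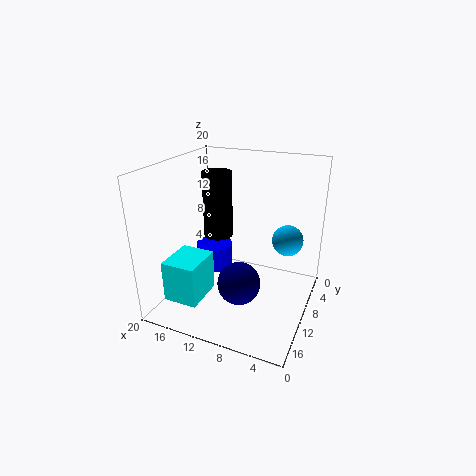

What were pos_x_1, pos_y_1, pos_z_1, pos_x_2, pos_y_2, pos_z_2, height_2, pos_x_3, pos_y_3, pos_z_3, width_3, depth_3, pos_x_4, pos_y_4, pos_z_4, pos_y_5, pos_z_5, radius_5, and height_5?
pos_x_1 = 3; pos_y_1 = 10; pos_z_1 = 11; pos_x_2 = 17; pos_y_2 = 4; pos_z_2 = 1; height_2 = 4; pos_x_3 = 14; pos_y_3 = 10; pos_z_3 = 1; width_3 = 5; depth_3 = 6; pos_x_4 = 9; pos_y_4 = 12; pos_z_4 = 4; pos_y_5 = 10; pos_z_5 = 10; radius_5 = 2; height_5 = 9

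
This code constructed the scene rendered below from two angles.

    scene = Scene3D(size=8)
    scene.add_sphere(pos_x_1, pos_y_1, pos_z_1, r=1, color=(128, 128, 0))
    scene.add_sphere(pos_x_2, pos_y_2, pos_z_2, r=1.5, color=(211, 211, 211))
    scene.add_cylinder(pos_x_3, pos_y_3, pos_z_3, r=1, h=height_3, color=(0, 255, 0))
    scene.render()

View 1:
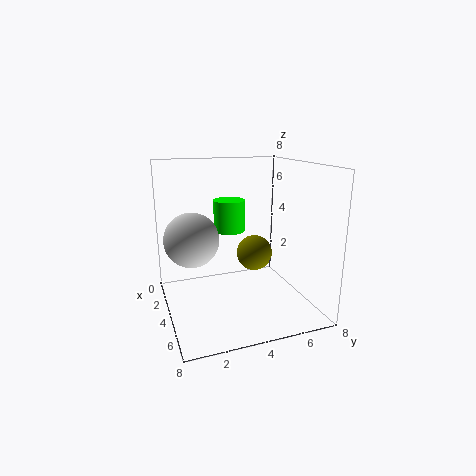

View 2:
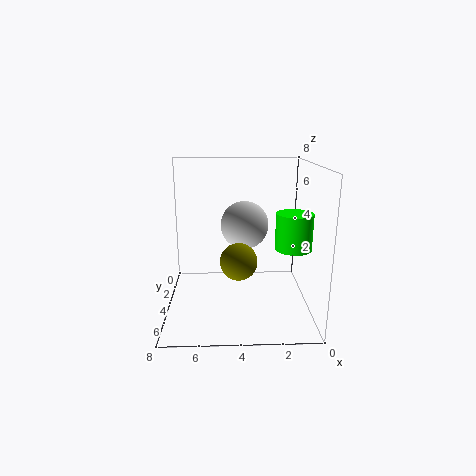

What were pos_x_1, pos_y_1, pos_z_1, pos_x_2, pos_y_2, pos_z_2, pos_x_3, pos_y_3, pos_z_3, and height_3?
pos_x_1 = 4
pos_y_1 = 5
pos_z_1 = 3
pos_x_2 = 3.5
pos_y_2 = 1.5
pos_z_2 = 4
pos_x_3 = 1
pos_y_3 = 4.5
pos_z_3 = 3.5
height_3 = 2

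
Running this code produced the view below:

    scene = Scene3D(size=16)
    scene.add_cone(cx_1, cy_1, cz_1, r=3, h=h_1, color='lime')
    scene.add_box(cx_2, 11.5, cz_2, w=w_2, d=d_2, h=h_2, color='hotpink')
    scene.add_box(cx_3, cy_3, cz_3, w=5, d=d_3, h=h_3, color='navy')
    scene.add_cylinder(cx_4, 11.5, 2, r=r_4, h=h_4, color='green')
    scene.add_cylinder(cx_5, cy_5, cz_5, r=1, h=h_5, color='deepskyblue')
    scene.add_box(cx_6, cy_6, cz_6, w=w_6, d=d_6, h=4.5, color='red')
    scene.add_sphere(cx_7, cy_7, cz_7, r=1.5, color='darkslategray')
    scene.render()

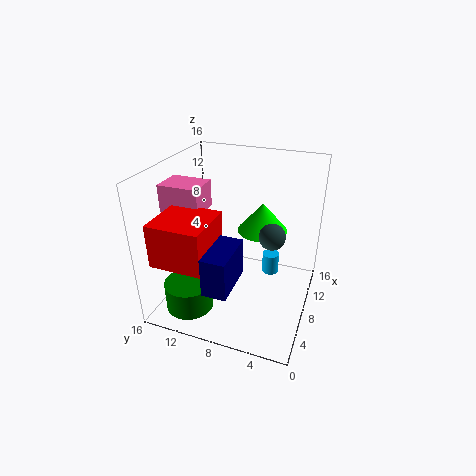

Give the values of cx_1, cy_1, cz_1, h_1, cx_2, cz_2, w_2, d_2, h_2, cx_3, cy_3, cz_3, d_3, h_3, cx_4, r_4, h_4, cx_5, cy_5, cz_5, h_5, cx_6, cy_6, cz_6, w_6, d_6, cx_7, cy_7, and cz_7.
cx_1 = 12.5, cy_1 = 6.5, cz_1 = 7, h_1 = 3.5, cx_2 = 5.5, cz_2 = 11, w_2 = 3.5, d_2 = 4.5, h_2 = 3, cx_3 = 0.5, cy_3 = 6.5, cz_3 = 5.5, d_3 = 2.5, h_3 = 4, cx_4 = 2.5, r_4 = 2.5, h_4 = 3, cx_5 = 11.5, cy_5 = 5, cz_5 = 2, h_5 = 2.5, cx_6 = 0.5, cy_6 = 9, cz_6 = 7.5, w_6 = 5.5, d_6 = 5.5, cx_7 = 9.5, cy_7 = 4.5, cz_7 = 8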